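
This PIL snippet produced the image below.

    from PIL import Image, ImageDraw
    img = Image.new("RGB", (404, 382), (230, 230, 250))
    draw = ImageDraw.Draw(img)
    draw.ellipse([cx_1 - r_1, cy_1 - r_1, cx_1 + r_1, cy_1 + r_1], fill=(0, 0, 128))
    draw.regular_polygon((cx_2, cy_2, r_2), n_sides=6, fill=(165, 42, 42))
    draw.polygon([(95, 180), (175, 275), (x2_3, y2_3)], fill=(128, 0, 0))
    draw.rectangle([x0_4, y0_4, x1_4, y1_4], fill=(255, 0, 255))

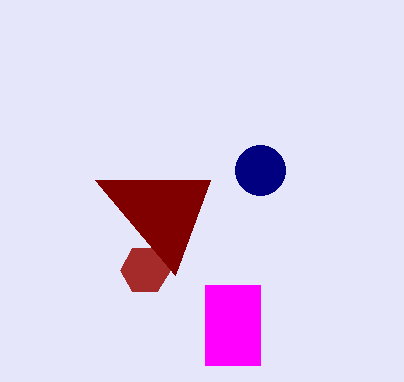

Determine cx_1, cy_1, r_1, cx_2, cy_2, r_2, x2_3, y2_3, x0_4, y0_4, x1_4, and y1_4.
cx_1 = 260
cy_1 = 170
r_1 = 25
cx_2 = 145
cy_2 = 270
r_2 = 25
x2_3 = 210
y2_3 = 180
x0_4 = 205
y0_4 = 285
x1_4 = 260
y1_4 = 365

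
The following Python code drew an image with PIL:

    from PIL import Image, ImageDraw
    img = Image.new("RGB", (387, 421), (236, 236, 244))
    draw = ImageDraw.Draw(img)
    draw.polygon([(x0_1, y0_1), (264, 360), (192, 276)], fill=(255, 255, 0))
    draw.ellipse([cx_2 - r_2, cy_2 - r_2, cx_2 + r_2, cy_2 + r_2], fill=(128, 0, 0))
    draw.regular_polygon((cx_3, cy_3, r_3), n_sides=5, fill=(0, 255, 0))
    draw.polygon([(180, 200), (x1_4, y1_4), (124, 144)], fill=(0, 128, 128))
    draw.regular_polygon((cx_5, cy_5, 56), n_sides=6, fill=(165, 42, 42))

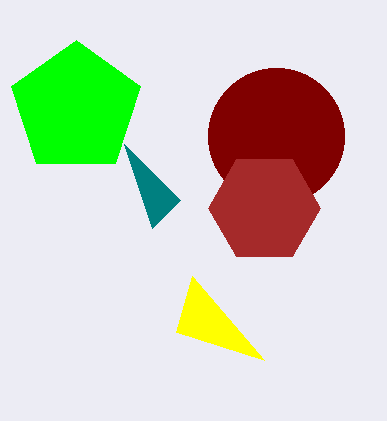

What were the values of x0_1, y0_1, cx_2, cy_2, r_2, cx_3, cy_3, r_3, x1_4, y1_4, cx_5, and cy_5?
x0_1 = 176, y0_1 = 332, cx_2 = 276, cy_2 = 136, r_2 = 68, cx_3 = 76, cy_3 = 108, r_3 = 68, x1_4 = 152, y1_4 = 228, cx_5 = 264, cy_5 = 208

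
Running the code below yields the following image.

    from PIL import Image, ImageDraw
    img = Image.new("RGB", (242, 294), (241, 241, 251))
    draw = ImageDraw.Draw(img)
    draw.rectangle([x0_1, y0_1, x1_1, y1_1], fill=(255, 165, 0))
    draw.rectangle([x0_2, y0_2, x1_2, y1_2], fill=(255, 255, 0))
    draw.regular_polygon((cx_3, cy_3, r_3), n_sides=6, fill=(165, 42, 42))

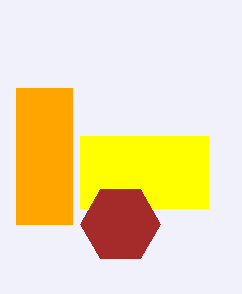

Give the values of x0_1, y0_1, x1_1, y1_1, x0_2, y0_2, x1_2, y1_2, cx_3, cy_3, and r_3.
x0_1 = 16, y0_1 = 88, x1_1 = 72, y1_1 = 224, x0_2 = 80, y0_2 = 136, x1_2 = 208, y1_2 = 208, cx_3 = 120, cy_3 = 224, r_3 = 40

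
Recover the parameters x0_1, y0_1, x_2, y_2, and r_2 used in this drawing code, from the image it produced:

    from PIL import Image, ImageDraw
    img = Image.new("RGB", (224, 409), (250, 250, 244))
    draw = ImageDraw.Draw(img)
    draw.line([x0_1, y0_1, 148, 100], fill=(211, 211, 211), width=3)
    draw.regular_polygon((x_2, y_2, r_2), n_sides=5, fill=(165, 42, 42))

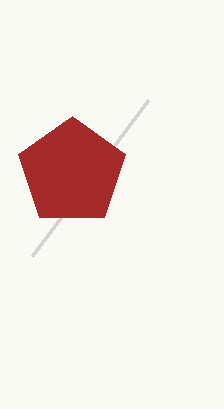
x0_1 = 32, y0_1 = 256, x_2 = 72, y_2 = 172, r_2 = 56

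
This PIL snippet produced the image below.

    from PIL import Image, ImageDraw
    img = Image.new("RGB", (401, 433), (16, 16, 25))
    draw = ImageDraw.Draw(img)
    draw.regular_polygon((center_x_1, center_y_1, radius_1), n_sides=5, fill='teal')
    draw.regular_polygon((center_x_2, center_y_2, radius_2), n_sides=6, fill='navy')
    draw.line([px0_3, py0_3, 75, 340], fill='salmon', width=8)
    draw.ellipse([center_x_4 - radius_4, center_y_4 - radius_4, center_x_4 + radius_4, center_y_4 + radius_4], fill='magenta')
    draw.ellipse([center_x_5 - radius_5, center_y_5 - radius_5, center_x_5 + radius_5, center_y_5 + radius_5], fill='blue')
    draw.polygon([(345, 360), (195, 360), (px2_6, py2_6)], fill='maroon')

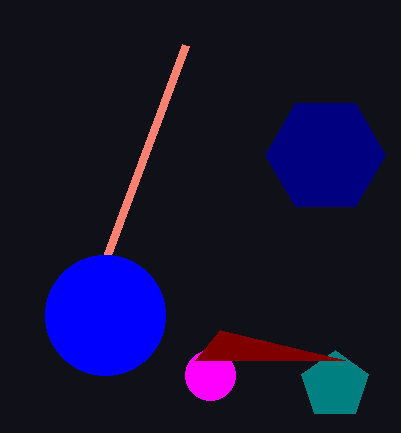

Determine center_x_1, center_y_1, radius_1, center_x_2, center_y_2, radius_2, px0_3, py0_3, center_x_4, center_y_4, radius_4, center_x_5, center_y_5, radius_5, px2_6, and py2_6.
center_x_1 = 335; center_y_1 = 385; radius_1 = 35; center_x_2 = 325; center_y_2 = 155; radius_2 = 60; px0_3 = 185; py0_3 = 45; center_x_4 = 210; center_y_4 = 375; radius_4 = 25; center_x_5 = 105; center_y_5 = 315; radius_5 = 60; px2_6 = 220; py2_6 = 330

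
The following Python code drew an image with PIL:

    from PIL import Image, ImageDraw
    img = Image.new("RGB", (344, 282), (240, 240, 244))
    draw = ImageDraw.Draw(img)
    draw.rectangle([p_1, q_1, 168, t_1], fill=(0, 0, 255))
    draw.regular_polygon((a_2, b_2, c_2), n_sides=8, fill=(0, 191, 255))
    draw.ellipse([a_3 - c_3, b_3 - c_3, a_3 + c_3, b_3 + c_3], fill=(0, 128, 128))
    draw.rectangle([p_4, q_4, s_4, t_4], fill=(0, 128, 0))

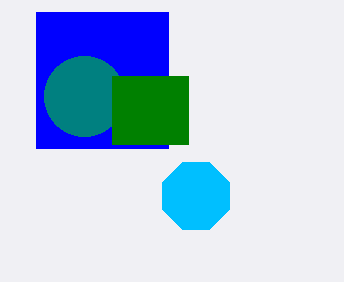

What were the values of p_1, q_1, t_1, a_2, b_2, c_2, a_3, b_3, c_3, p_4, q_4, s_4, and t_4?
p_1 = 36; q_1 = 12; t_1 = 148; a_2 = 196; b_2 = 196; c_2 = 36; a_3 = 84; b_3 = 96; c_3 = 40; p_4 = 112; q_4 = 76; s_4 = 188; t_4 = 144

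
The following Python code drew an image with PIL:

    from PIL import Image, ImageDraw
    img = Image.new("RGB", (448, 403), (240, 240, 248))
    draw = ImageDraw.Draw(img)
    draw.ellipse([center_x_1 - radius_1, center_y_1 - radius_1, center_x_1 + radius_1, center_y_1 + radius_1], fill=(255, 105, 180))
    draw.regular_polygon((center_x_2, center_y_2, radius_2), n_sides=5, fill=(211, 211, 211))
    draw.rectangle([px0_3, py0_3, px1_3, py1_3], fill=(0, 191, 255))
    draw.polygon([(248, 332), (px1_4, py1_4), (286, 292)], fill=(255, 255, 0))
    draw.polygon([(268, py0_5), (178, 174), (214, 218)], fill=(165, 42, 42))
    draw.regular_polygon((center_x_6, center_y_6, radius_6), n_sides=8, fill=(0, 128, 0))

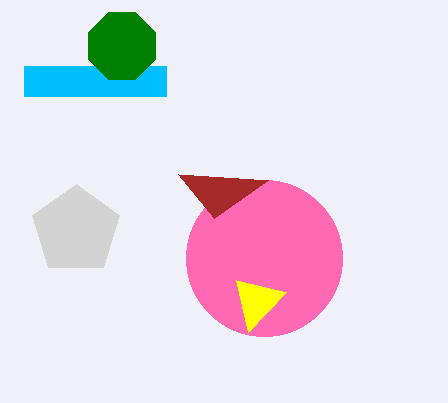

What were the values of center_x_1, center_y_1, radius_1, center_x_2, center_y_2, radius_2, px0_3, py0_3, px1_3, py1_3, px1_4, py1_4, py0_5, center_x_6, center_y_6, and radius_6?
center_x_1 = 264, center_y_1 = 258, radius_1 = 78, center_x_2 = 76, center_y_2 = 230, radius_2 = 46, px0_3 = 24, py0_3 = 66, px1_3 = 166, py1_3 = 96, px1_4 = 236, py1_4 = 280, py0_5 = 180, center_x_6 = 122, center_y_6 = 46, radius_6 = 36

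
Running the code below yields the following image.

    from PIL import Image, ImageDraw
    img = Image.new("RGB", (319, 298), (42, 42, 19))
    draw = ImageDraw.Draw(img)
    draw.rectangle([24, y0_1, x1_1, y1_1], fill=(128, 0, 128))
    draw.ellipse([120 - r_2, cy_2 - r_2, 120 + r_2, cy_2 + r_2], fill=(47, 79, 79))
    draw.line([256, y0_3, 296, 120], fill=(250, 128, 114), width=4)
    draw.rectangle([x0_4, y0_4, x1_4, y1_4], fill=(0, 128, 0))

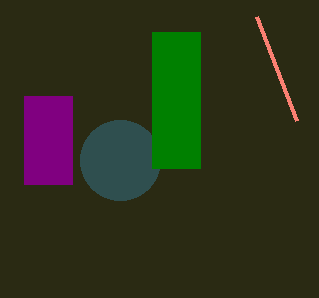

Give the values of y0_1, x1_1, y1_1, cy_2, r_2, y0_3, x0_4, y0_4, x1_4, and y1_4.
y0_1 = 96; x1_1 = 72; y1_1 = 184; cy_2 = 160; r_2 = 40; y0_3 = 16; x0_4 = 152; y0_4 = 32; x1_4 = 200; y1_4 = 168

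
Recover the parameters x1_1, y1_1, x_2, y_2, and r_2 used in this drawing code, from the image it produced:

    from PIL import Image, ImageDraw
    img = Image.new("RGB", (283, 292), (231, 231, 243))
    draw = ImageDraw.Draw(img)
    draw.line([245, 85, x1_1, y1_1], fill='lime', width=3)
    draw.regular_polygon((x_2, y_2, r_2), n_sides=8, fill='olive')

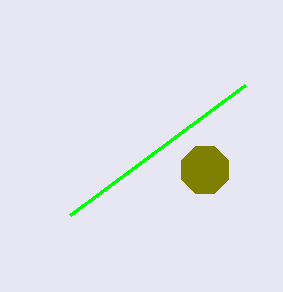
x1_1 = 70, y1_1 = 215, x_2 = 205, y_2 = 170, r_2 = 25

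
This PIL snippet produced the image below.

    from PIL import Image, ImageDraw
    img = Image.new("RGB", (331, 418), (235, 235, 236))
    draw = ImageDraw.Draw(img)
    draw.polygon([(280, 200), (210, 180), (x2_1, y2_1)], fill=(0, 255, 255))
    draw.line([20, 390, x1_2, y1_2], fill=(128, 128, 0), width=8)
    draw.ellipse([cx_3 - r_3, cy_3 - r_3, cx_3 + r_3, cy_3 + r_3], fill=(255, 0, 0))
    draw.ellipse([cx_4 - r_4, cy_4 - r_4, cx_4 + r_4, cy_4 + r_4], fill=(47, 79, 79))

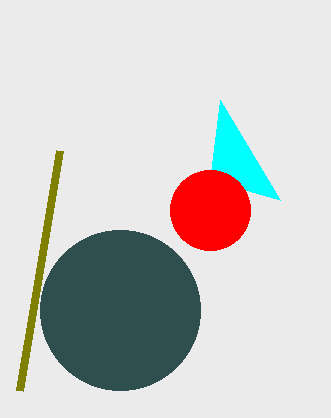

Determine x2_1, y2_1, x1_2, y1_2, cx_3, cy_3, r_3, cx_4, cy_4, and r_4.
x2_1 = 220; y2_1 = 100; x1_2 = 60; y1_2 = 150; cx_3 = 210; cy_3 = 210; r_3 = 40; cx_4 = 120; cy_4 = 310; r_4 = 80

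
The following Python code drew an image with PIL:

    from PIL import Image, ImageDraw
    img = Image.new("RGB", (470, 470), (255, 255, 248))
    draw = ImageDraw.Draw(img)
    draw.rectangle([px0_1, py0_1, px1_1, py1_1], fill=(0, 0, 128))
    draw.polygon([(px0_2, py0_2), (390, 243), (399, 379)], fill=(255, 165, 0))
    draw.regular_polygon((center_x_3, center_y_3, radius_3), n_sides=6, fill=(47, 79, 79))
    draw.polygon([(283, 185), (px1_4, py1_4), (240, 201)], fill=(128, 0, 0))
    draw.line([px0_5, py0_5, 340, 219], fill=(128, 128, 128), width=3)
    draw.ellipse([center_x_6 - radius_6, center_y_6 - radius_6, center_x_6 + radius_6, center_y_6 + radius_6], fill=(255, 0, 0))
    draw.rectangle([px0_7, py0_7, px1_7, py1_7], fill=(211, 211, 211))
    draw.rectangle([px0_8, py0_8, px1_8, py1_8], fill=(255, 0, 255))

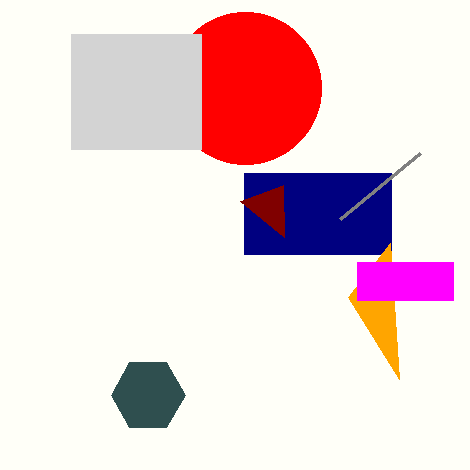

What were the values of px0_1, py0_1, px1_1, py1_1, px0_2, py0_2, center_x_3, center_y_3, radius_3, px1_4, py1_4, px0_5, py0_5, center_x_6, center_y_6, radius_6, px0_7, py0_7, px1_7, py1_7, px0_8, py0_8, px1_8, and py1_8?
px0_1 = 244; py0_1 = 173; px1_1 = 391; py1_1 = 254; px0_2 = 348; py0_2 = 297; center_x_3 = 148; center_y_3 = 395; radius_3 = 37; px1_4 = 284; py1_4 = 237; px0_5 = 420; py0_5 = 153; center_x_6 = 245; center_y_6 = 88; radius_6 = 76; px0_7 = 71; py0_7 = 34; px1_7 = 201; py1_7 = 149; px0_8 = 357; py0_8 = 262; px1_8 = 453; py1_8 = 300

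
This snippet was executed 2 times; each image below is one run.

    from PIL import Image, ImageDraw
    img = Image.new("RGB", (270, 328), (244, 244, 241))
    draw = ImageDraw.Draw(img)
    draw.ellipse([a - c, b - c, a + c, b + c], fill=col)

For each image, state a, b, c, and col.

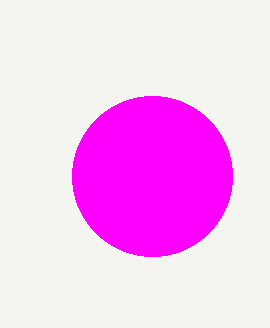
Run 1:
a = 152
b = 176
c = 80
col = 'magenta'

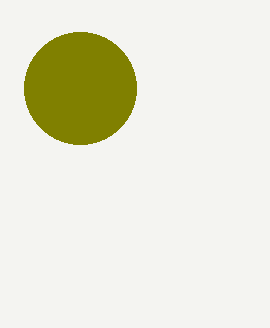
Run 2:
a = 80
b = 88
c = 56
col = 'olive'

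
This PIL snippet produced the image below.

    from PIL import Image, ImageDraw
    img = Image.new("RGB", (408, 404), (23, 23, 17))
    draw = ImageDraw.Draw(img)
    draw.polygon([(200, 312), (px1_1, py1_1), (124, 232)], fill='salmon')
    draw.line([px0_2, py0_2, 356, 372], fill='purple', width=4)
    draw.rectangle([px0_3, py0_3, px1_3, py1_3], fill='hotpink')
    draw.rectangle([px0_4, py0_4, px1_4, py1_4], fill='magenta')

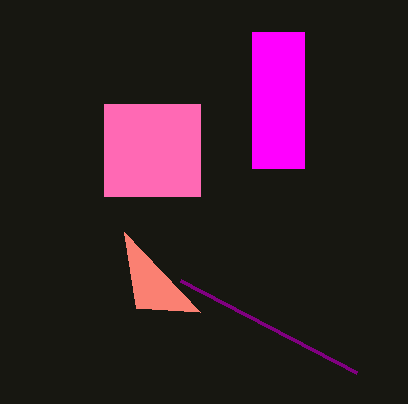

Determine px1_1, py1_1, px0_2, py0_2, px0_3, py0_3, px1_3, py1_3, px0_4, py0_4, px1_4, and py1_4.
px1_1 = 136
py1_1 = 308
px0_2 = 180
py0_2 = 280
px0_3 = 104
py0_3 = 104
px1_3 = 200
py1_3 = 196
px0_4 = 252
py0_4 = 32
px1_4 = 304
py1_4 = 168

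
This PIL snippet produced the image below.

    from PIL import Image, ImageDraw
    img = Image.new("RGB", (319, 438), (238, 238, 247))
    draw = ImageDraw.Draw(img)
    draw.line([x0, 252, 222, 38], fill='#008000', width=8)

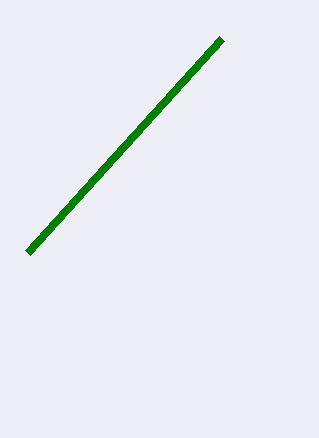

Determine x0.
x0 = 28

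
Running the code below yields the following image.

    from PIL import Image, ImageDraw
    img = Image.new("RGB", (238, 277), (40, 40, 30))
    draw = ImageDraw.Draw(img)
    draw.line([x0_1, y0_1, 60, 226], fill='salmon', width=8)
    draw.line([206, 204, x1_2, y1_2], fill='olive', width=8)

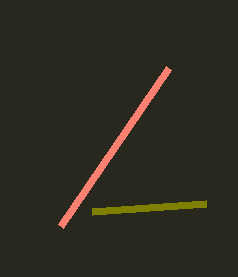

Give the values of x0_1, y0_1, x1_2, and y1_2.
x0_1 = 168
y0_1 = 68
x1_2 = 92
y1_2 = 212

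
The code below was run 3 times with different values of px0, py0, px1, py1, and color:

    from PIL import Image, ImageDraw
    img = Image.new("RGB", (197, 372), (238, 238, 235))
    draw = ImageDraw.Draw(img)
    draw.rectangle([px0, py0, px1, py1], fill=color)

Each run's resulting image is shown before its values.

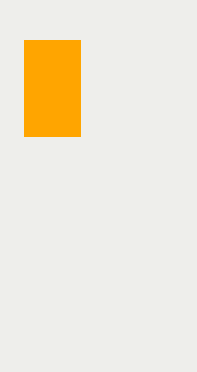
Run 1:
px0 = 24, py0 = 40, px1 = 80, py1 = 136, color = 'orange'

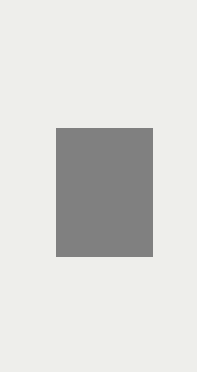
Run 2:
px0 = 56
py0 = 128
px1 = 152
py1 = 256
color = 'gray'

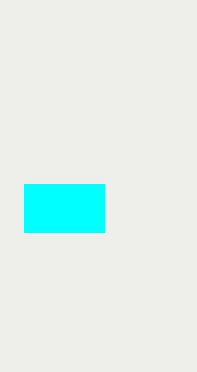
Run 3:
px0 = 24, py0 = 184, px1 = 104, py1 = 232, color = 'cyan'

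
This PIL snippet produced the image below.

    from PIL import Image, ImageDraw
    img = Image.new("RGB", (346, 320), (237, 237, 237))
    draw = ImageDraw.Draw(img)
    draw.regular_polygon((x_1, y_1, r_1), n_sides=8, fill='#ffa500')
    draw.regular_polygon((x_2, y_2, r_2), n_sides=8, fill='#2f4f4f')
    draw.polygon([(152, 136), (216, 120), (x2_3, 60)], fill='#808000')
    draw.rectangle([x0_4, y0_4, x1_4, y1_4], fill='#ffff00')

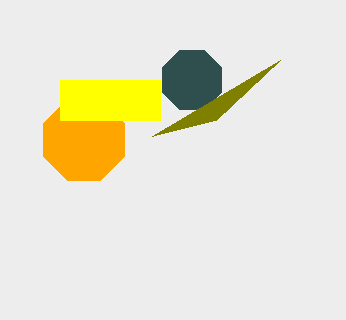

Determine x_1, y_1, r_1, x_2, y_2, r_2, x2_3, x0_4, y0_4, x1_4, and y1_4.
x_1 = 84
y_1 = 140
r_1 = 44
x_2 = 192
y_2 = 80
r_2 = 32
x2_3 = 280
x0_4 = 60
y0_4 = 80
x1_4 = 160
y1_4 = 120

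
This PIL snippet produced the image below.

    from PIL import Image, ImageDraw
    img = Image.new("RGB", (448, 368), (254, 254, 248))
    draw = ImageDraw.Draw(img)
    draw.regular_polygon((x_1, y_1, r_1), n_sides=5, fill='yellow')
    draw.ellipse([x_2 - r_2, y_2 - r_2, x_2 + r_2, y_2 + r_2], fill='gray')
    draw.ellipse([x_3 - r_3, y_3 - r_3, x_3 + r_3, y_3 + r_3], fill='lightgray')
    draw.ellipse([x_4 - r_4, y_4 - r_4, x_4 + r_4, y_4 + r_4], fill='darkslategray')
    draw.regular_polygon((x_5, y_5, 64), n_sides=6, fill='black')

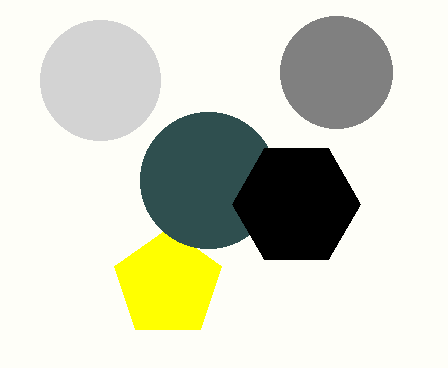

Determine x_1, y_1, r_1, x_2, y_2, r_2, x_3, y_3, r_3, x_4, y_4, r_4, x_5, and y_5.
x_1 = 168
y_1 = 284
r_1 = 56
x_2 = 336
y_2 = 72
r_2 = 56
x_3 = 100
y_3 = 80
r_3 = 60
x_4 = 208
y_4 = 180
r_4 = 68
x_5 = 296
y_5 = 204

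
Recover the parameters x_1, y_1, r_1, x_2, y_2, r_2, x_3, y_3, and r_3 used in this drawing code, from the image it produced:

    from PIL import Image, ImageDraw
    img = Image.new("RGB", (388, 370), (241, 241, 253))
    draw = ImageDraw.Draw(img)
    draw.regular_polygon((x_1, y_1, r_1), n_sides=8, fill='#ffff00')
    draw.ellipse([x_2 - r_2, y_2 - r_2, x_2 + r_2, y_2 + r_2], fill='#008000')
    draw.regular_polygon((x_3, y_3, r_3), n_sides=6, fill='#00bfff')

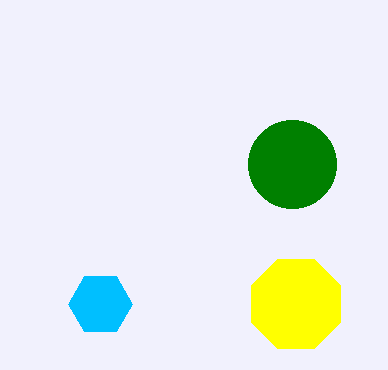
x_1 = 296, y_1 = 304, r_1 = 48, x_2 = 292, y_2 = 164, r_2 = 44, x_3 = 100, y_3 = 304, r_3 = 32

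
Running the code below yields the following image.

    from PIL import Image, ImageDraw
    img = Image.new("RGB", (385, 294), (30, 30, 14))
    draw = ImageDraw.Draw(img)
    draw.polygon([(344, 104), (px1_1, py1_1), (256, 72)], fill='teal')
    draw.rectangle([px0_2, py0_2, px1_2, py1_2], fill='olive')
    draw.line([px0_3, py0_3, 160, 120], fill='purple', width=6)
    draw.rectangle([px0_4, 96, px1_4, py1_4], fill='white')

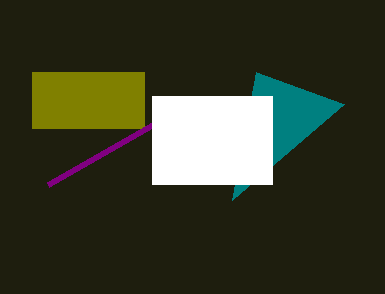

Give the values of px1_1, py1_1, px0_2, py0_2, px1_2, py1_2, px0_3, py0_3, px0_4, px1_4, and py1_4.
px1_1 = 232, py1_1 = 200, px0_2 = 32, py0_2 = 72, px1_2 = 144, py1_2 = 128, px0_3 = 48, py0_3 = 184, px0_4 = 152, px1_4 = 272, py1_4 = 184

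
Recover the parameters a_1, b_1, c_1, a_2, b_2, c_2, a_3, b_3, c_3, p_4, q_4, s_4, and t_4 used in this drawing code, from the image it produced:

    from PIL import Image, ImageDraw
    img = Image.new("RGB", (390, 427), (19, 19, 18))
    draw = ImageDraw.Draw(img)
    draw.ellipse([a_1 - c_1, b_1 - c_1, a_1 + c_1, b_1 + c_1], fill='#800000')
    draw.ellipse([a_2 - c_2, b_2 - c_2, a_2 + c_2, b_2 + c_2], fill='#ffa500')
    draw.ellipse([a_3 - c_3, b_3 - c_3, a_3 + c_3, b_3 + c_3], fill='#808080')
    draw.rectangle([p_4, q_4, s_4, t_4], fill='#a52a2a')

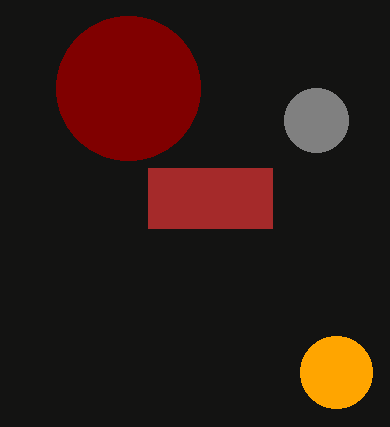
a_1 = 128, b_1 = 88, c_1 = 72, a_2 = 336, b_2 = 372, c_2 = 36, a_3 = 316, b_3 = 120, c_3 = 32, p_4 = 148, q_4 = 168, s_4 = 272, t_4 = 228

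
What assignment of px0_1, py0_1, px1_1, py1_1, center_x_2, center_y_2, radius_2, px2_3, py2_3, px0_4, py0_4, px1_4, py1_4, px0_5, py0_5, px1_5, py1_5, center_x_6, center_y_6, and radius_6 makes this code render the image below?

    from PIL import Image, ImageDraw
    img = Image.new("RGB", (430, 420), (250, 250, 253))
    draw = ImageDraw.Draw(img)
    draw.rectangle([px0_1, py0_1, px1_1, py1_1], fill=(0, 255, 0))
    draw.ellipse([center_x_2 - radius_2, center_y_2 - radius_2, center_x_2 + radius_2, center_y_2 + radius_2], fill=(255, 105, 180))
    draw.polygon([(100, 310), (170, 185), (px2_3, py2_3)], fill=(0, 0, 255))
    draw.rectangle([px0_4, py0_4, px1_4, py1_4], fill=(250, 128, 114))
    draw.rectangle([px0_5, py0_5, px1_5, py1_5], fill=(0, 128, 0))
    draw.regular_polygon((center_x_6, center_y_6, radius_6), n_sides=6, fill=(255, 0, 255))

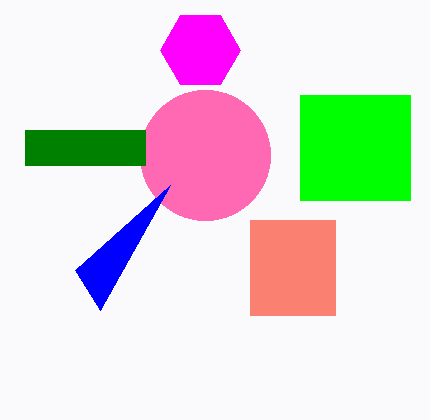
px0_1 = 300
py0_1 = 95
px1_1 = 410
py1_1 = 200
center_x_2 = 205
center_y_2 = 155
radius_2 = 65
px2_3 = 75
py2_3 = 270
px0_4 = 250
py0_4 = 220
px1_4 = 335
py1_4 = 315
px0_5 = 25
py0_5 = 130
px1_5 = 145
py1_5 = 165
center_x_6 = 200
center_y_6 = 50
radius_6 = 40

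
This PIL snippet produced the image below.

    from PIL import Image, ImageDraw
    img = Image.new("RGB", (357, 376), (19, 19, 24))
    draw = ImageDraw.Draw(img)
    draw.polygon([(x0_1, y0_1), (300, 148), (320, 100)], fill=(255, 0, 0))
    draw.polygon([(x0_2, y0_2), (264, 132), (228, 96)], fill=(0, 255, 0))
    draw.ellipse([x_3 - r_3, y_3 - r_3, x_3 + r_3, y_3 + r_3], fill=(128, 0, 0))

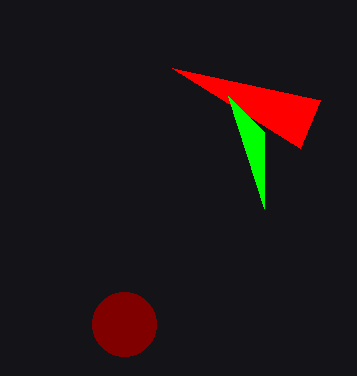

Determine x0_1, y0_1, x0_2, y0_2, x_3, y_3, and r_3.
x0_1 = 172; y0_1 = 68; x0_2 = 264; y0_2 = 208; x_3 = 124; y_3 = 324; r_3 = 32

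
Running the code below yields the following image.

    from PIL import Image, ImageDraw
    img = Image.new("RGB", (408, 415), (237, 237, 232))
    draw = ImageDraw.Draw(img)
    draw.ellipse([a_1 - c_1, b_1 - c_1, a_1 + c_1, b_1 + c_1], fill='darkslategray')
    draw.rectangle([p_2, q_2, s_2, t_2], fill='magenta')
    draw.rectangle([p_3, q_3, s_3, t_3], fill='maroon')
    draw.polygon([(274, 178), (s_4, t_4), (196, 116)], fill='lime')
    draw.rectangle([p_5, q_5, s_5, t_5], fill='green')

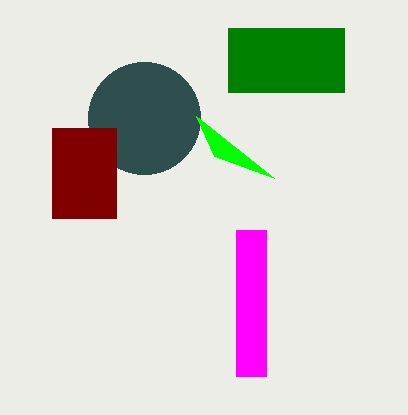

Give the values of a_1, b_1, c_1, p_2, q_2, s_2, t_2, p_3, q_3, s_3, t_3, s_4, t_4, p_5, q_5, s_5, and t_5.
a_1 = 144
b_1 = 118
c_1 = 56
p_2 = 236
q_2 = 230
s_2 = 266
t_2 = 376
p_3 = 52
q_3 = 128
s_3 = 116
t_3 = 218
s_4 = 214
t_4 = 156
p_5 = 228
q_5 = 28
s_5 = 344
t_5 = 92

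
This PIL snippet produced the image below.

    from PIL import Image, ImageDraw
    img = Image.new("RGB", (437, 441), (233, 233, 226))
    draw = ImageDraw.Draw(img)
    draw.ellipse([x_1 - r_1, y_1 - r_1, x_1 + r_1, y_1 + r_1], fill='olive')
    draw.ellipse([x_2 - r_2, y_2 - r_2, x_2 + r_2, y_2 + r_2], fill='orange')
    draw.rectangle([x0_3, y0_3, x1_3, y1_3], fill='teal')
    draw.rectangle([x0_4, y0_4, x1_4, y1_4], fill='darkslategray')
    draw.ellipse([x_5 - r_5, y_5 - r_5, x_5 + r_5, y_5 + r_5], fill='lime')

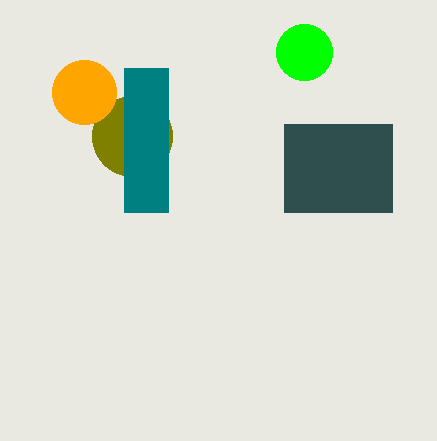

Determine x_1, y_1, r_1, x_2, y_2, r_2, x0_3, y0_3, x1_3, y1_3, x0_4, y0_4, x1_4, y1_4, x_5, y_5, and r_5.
x_1 = 132, y_1 = 136, r_1 = 40, x_2 = 84, y_2 = 92, r_2 = 32, x0_3 = 124, y0_3 = 68, x1_3 = 168, y1_3 = 212, x0_4 = 284, y0_4 = 124, x1_4 = 392, y1_4 = 212, x_5 = 304, y_5 = 52, r_5 = 28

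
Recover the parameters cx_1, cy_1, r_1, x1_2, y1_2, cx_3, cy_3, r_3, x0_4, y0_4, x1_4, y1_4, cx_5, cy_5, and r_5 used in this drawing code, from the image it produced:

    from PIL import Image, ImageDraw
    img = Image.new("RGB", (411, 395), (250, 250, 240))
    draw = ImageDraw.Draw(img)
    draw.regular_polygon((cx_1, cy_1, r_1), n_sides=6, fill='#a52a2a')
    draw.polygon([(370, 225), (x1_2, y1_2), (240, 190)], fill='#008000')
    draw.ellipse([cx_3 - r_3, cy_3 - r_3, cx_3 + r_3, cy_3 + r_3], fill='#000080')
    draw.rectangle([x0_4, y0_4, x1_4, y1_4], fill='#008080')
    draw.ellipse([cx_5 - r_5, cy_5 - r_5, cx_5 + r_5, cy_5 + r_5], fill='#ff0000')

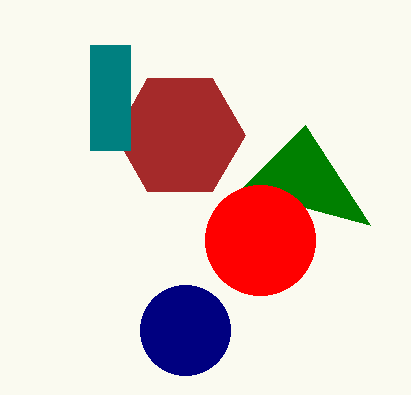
cx_1 = 180
cy_1 = 135
r_1 = 65
x1_2 = 305
y1_2 = 125
cx_3 = 185
cy_3 = 330
r_3 = 45
x0_4 = 90
y0_4 = 45
x1_4 = 130
y1_4 = 150
cx_5 = 260
cy_5 = 240
r_5 = 55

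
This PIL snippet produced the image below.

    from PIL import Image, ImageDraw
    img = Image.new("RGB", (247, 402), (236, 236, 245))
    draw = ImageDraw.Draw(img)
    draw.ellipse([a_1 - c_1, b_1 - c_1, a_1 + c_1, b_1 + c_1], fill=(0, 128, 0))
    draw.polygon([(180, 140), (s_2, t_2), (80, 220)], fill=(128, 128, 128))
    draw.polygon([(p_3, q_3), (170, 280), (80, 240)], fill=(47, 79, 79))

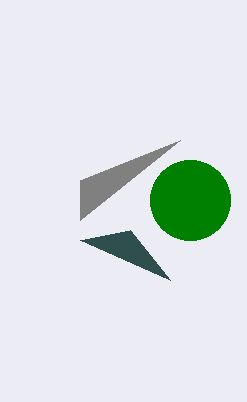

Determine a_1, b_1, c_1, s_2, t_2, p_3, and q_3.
a_1 = 190
b_1 = 200
c_1 = 40
s_2 = 80
t_2 = 180
p_3 = 130
q_3 = 230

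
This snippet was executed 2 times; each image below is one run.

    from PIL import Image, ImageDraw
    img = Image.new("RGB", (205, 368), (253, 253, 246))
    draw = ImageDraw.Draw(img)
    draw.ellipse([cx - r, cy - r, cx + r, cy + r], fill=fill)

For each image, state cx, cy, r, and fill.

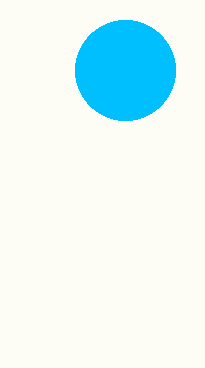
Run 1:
cx = 125, cy = 70, r = 50, fill = 'deepskyblue'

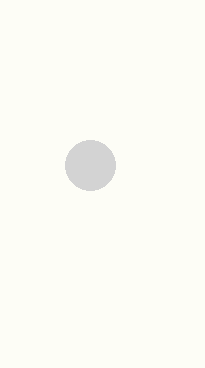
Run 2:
cx = 90, cy = 165, r = 25, fill = 'lightgray'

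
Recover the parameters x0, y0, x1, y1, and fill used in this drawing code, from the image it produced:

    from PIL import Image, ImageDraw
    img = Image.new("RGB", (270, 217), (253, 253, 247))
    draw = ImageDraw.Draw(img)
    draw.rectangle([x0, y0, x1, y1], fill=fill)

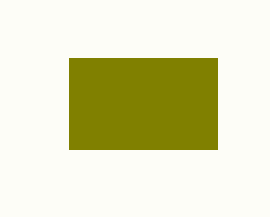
x0 = 69, y0 = 58, x1 = 217, y1 = 149, fill = 'olive'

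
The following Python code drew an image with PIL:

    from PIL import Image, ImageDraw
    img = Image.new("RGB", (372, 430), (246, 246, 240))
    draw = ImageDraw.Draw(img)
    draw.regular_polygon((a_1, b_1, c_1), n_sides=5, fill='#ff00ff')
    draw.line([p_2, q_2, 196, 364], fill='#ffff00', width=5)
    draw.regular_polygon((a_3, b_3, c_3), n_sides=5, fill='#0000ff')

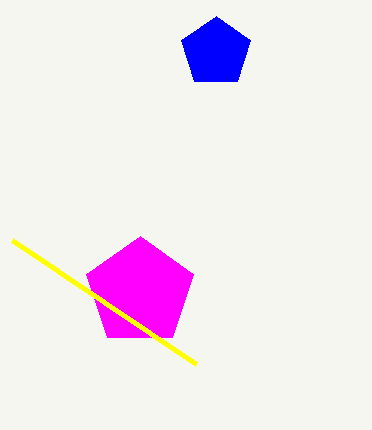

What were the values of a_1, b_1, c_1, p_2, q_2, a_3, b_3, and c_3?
a_1 = 140
b_1 = 292
c_1 = 56
p_2 = 12
q_2 = 240
a_3 = 216
b_3 = 52
c_3 = 36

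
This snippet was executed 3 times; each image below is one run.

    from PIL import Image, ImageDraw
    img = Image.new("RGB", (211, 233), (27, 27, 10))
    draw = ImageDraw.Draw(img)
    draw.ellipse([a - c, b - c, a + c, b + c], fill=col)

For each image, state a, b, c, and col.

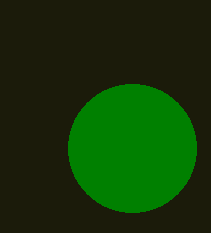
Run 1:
a = 132, b = 148, c = 64, col = 'green'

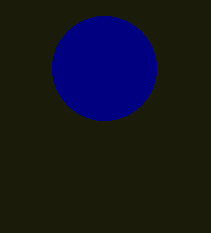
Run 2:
a = 104
b = 68
c = 52
col = 'navy'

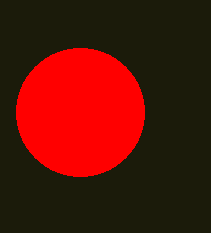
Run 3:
a = 80, b = 112, c = 64, col = 'red'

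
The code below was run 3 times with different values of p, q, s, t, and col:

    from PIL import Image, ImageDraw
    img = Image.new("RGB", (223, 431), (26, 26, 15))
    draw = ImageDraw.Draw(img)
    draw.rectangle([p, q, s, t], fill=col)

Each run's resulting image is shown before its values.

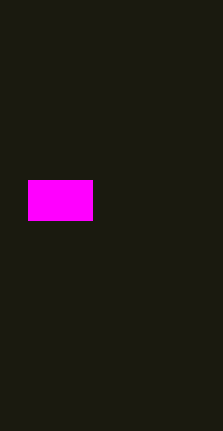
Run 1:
p = 28
q = 180
s = 92
t = 220
col = 'magenta'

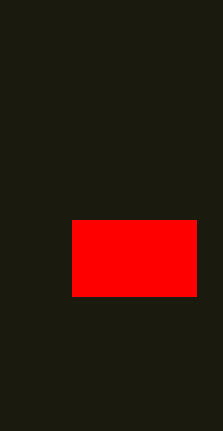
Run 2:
p = 72; q = 220; s = 196; t = 296; col = 'red'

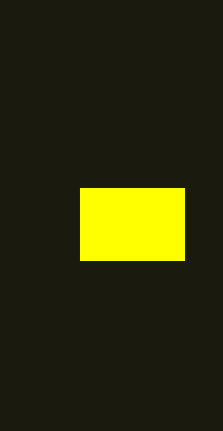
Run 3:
p = 80, q = 188, s = 184, t = 260, col = 'yellow'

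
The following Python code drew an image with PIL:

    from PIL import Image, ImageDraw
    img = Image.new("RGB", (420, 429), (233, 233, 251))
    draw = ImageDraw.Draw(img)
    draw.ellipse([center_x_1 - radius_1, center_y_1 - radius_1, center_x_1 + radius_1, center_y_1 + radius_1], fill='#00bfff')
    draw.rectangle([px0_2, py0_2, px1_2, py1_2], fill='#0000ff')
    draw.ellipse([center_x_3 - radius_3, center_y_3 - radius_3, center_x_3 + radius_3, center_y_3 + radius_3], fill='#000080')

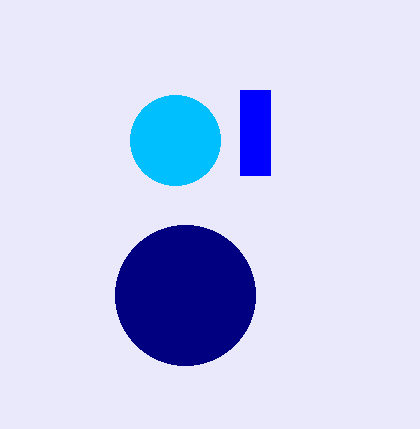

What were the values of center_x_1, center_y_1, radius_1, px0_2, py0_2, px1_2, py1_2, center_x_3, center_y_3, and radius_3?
center_x_1 = 175, center_y_1 = 140, radius_1 = 45, px0_2 = 240, py0_2 = 90, px1_2 = 270, py1_2 = 175, center_x_3 = 185, center_y_3 = 295, radius_3 = 70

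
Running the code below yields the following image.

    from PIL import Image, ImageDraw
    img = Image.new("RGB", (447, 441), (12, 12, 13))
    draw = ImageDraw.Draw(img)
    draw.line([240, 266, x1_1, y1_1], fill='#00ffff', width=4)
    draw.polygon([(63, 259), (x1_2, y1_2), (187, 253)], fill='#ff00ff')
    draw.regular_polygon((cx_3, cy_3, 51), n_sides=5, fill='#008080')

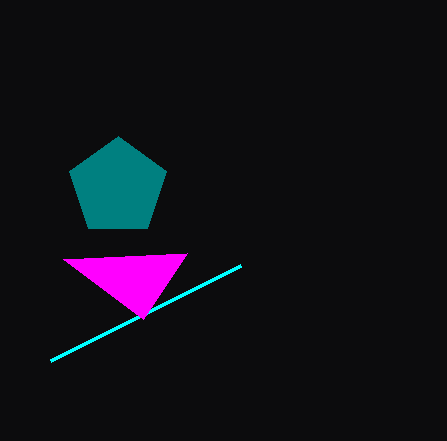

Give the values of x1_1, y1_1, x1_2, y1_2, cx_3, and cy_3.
x1_1 = 50, y1_1 = 361, x1_2 = 143, y1_2 = 319, cx_3 = 118, cy_3 = 187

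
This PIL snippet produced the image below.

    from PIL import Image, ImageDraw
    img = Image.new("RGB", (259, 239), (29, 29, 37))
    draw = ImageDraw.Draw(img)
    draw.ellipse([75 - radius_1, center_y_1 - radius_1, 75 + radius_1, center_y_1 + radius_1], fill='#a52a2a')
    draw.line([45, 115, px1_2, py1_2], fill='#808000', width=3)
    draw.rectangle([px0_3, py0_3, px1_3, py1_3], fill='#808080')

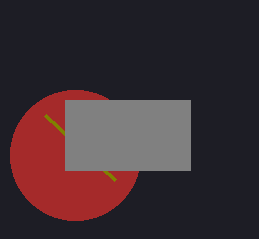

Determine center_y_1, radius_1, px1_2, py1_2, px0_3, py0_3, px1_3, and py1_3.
center_y_1 = 155; radius_1 = 65; px1_2 = 115; py1_2 = 180; px0_3 = 65; py0_3 = 100; px1_3 = 190; py1_3 = 170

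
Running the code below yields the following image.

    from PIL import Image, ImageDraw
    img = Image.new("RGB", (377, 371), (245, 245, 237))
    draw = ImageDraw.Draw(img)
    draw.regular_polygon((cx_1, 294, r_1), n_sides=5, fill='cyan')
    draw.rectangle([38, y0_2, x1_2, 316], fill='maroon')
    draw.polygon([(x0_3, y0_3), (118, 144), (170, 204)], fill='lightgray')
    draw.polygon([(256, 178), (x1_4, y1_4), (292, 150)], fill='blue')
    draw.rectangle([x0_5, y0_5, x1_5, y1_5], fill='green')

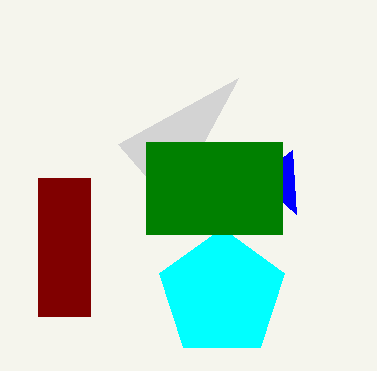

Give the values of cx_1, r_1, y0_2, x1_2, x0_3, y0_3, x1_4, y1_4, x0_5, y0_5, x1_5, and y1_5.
cx_1 = 222, r_1 = 66, y0_2 = 178, x1_2 = 90, x0_3 = 238, y0_3 = 78, x1_4 = 296, y1_4 = 214, x0_5 = 146, y0_5 = 142, x1_5 = 282, y1_5 = 234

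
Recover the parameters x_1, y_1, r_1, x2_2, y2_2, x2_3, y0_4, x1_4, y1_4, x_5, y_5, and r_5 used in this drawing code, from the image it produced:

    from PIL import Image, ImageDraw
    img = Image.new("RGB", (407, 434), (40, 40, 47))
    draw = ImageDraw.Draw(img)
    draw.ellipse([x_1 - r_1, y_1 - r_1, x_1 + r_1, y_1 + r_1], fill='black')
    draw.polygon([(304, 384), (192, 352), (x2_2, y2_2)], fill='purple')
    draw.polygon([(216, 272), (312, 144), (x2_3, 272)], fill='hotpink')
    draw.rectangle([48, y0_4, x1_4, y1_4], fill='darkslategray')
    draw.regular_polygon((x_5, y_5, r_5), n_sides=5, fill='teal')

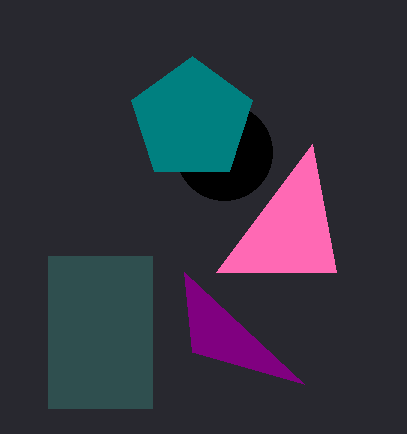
x_1 = 224; y_1 = 152; r_1 = 48; x2_2 = 184; y2_2 = 272; x2_3 = 336; y0_4 = 256; x1_4 = 152; y1_4 = 408; x_5 = 192; y_5 = 120; r_5 = 64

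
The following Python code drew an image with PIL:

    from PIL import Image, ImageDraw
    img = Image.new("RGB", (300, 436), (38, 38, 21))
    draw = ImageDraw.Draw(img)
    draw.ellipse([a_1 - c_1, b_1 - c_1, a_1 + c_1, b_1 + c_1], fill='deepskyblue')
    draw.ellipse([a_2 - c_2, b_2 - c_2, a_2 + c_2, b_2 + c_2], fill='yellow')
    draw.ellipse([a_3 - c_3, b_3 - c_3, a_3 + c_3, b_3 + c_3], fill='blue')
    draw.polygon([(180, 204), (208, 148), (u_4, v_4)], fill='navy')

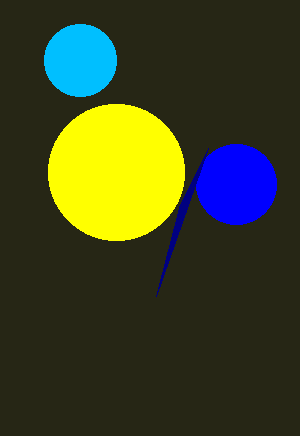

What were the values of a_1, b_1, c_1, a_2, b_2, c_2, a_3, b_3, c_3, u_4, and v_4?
a_1 = 80
b_1 = 60
c_1 = 36
a_2 = 116
b_2 = 172
c_2 = 68
a_3 = 236
b_3 = 184
c_3 = 40
u_4 = 156
v_4 = 296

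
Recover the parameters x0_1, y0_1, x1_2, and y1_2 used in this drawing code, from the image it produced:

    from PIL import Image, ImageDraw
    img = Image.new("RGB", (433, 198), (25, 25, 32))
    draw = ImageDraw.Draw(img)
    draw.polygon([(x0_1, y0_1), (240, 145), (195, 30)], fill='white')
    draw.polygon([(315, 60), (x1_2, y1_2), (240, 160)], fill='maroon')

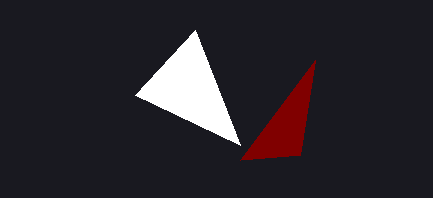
x0_1 = 135
y0_1 = 95
x1_2 = 300
y1_2 = 155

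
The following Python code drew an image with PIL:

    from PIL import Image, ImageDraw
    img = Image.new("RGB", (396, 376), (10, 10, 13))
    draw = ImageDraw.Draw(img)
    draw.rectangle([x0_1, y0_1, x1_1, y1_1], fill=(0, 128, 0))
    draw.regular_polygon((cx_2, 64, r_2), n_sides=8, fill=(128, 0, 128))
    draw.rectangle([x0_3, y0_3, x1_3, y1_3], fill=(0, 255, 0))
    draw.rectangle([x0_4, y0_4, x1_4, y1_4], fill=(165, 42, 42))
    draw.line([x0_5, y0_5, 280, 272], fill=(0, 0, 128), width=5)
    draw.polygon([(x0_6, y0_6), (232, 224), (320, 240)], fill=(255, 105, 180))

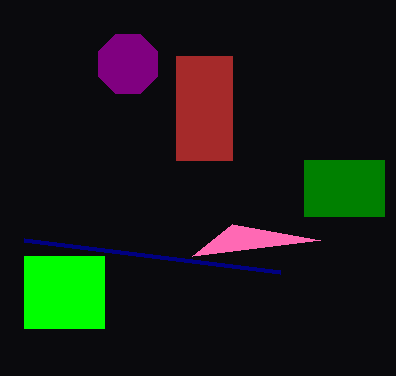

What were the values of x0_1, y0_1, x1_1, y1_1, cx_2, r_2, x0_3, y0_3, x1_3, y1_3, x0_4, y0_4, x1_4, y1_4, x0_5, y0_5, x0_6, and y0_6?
x0_1 = 304, y0_1 = 160, x1_1 = 384, y1_1 = 216, cx_2 = 128, r_2 = 32, x0_3 = 24, y0_3 = 256, x1_3 = 104, y1_3 = 328, x0_4 = 176, y0_4 = 56, x1_4 = 232, y1_4 = 160, x0_5 = 24, y0_5 = 240, x0_6 = 192, y0_6 = 256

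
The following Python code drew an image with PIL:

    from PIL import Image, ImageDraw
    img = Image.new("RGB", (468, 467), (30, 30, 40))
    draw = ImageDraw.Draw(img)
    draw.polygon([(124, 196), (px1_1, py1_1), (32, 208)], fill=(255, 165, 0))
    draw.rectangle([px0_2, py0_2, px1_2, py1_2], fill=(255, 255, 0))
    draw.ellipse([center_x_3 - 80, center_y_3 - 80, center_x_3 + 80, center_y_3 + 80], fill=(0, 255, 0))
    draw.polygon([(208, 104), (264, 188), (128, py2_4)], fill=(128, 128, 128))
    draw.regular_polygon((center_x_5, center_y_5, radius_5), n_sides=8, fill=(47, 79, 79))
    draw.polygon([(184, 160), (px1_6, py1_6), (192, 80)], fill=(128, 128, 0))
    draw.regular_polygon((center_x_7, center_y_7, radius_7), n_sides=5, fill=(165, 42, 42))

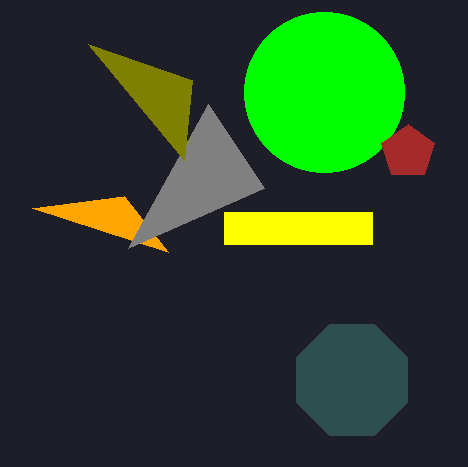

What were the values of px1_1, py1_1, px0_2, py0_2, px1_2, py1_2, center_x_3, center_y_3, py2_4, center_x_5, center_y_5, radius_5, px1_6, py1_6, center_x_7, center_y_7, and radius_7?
px1_1 = 168, py1_1 = 252, px0_2 = 224, py0_2 = 212, px1_2 = 372, py1_2 = 244, center_x_3 = 324, center_y_3 = 92, py2_4 = 248, center_x_5 = 352, center_y_5 = 380, radius_5 = 60, px1_6 = 88, py1_6 = 44, center_x_7 = 408, center_y_7 = 152, radius_7 = 28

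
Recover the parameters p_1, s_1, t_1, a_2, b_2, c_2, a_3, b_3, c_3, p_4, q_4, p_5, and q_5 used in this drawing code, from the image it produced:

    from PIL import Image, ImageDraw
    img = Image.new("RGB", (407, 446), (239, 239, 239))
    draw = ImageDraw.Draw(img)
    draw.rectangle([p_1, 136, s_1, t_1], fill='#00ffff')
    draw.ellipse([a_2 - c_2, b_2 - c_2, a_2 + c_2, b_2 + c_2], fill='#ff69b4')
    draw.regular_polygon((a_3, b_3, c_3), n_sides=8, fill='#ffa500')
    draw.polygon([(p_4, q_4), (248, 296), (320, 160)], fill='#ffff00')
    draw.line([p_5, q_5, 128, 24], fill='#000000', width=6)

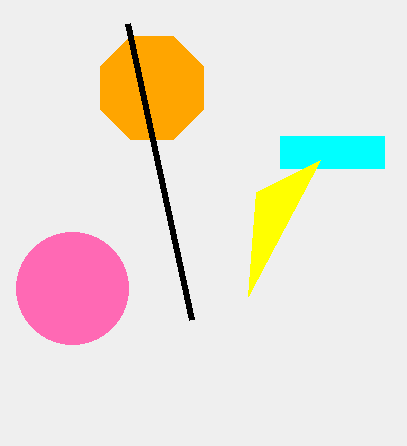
p_1 = 280, s_1 = 384, t_1 = 168, a_2 = 72, b_2 = 288, c_2 = 56, a_3 = 152, b_3 = 88, c_3 = 56, p_4 = 256, q_4 = 192, p_5 = 192, q_5 = 320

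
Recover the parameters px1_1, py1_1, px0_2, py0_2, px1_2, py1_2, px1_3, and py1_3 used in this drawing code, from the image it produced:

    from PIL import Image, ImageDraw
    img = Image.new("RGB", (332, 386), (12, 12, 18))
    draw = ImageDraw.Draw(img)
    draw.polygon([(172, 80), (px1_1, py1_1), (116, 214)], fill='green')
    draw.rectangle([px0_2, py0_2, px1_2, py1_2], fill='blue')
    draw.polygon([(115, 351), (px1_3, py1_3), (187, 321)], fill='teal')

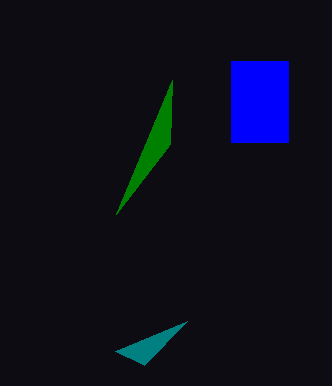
px1_1 = 170, py1_1 = 144, px0_2 = 231, py0_2 = 61, px1_2 = 288, py1_2 = 142, px1_3 = 144, py1_3 = 365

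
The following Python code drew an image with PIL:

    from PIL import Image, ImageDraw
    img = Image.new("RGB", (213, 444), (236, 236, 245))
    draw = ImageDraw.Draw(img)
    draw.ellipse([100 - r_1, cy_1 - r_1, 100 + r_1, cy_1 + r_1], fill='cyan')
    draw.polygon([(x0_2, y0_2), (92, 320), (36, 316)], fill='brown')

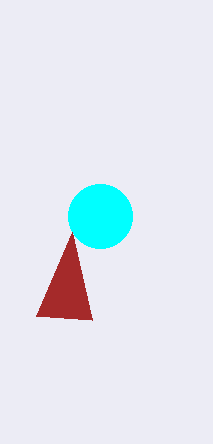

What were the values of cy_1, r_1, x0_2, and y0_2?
cy_1 = 216, r_1 = 32, x0_2 = 72, y0_2 = 232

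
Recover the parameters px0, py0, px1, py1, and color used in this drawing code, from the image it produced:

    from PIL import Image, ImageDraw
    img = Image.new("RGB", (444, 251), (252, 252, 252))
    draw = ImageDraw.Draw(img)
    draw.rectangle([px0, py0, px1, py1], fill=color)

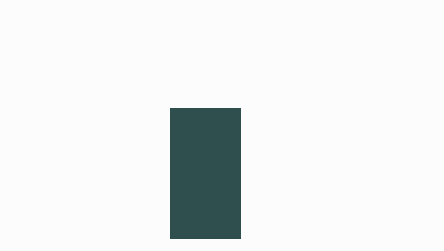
px0 = 170; py0 = 108; px1 = 240; py1 = 238; color = 'darkslategray'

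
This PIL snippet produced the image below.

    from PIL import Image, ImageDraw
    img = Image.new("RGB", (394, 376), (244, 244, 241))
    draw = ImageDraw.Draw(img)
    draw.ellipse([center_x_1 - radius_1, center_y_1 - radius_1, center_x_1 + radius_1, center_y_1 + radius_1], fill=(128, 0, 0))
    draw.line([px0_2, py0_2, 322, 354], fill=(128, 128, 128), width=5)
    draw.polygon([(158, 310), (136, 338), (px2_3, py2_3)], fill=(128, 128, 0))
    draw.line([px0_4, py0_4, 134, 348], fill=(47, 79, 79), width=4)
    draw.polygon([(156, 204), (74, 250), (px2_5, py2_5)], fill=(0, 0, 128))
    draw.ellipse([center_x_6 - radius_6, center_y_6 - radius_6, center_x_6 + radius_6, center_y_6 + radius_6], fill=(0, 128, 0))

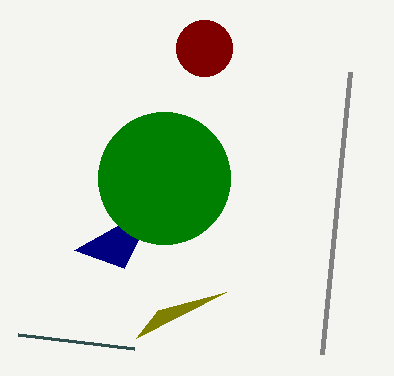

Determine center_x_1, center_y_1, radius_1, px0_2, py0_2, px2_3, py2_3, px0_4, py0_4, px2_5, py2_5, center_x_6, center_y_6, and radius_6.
center_x_1 = 204; center_y_1 = 48; radius_1 = 28; px0_2 = 350; py0_2 = 72; px2_3 = 226; py2_3 = 292; px0_4 = 18; py0_4 = 334; px2_5 = 124; py2_5 = 268; center_x_6 = 164; center_y_6 = 178; radius_6 = 66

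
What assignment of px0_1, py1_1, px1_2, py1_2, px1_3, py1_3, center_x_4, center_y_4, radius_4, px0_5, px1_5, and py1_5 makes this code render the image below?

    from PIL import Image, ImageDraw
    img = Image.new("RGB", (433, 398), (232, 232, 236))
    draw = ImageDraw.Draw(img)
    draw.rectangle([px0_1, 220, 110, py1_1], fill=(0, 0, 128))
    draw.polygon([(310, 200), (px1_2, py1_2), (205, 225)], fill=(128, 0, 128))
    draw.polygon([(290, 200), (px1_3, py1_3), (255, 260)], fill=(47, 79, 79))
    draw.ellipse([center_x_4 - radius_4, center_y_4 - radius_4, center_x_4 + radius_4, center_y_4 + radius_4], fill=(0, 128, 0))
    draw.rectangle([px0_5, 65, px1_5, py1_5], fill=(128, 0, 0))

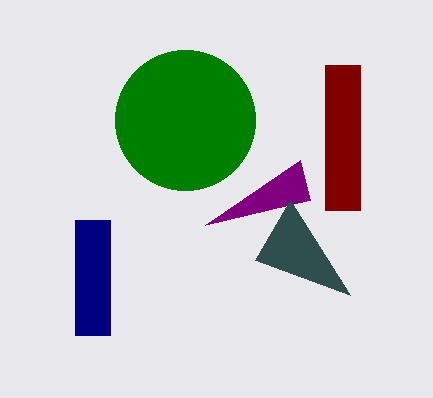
px0_1 = 75; py1_1 = 335; px1_2 = 300; py1_2 = 160; px1_3 = 350; py1_3 = 295; center_x_4 = 185; center_y_4 = 120; radius_4 = 70; px0_5 = 325; px1_5 = 360; py1_5 = 210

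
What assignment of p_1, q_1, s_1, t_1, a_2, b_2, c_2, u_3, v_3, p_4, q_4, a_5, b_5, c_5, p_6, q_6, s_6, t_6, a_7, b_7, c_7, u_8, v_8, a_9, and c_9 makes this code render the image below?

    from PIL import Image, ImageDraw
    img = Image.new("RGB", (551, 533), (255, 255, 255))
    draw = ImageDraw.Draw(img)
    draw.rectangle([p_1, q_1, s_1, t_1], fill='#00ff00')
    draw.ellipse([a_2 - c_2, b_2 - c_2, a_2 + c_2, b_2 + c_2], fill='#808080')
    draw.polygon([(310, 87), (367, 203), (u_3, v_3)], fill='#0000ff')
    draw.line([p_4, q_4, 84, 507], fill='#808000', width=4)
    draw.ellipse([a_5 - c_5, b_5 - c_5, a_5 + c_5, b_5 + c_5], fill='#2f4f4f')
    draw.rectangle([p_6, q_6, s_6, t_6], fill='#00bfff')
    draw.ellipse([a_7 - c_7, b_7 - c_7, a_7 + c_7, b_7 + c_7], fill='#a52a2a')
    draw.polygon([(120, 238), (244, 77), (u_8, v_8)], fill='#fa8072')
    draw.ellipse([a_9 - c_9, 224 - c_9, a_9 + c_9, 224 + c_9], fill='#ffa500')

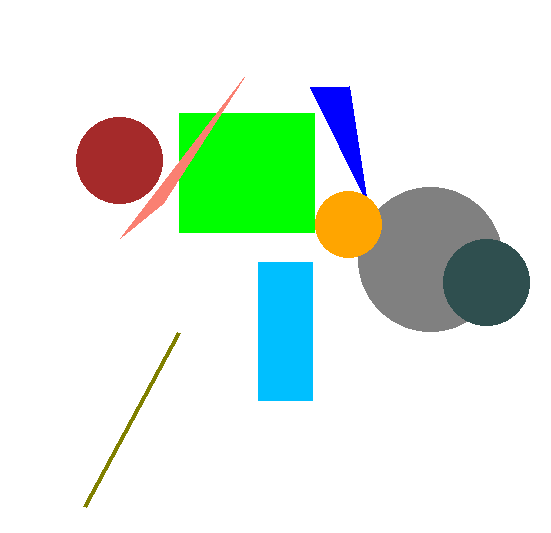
p_1 = 179, q_1 = 113, s_1 = 314, t_1 = 232, a_2 = 430, b_2 = 259, c_2 = 72, u_3 = 349, v_3 = 86, p_4 = 178, q_4 = 333, a_5 = 486, b_5 = 282, c_5 = 43, p_6 = 258, q_6 = 262, s_6 = 312, t_6 = 400, a_7 = 119, b_7 = 160, c_7 = 43, u_8 = 163, v_8 = 203, a_9 = 348, c_9 = 33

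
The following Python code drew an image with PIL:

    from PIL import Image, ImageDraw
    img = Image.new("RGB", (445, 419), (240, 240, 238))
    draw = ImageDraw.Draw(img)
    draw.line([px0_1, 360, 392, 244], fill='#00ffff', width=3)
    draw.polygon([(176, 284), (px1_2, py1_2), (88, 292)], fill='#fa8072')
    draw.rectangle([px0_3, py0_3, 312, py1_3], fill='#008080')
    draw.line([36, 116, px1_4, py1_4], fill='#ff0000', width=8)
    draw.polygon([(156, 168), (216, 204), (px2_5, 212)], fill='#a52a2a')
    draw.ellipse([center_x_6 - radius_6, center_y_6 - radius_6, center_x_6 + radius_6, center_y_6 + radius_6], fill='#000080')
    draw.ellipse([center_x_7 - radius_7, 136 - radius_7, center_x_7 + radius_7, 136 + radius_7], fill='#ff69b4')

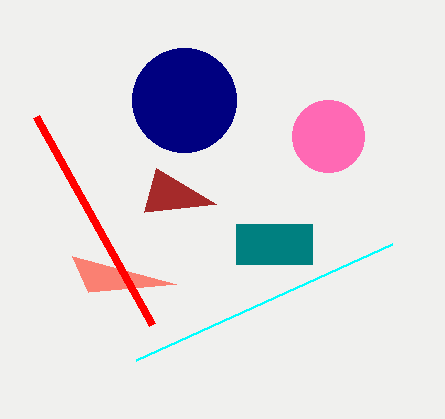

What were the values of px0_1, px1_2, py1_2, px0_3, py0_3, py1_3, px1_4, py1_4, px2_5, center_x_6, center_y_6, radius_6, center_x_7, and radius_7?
px0_1 = 136
px1_2 = 72
py1_2 = 256
px0_3 = 236
py0_3 = 224
py1_3 = 264
px1_4 = 152
py1_4 = 324
px2_5 = 144
center_x_6 = 184
center_y_6 = 100
radius_6 = 52
center_x_7 = 328
radius_7 = 36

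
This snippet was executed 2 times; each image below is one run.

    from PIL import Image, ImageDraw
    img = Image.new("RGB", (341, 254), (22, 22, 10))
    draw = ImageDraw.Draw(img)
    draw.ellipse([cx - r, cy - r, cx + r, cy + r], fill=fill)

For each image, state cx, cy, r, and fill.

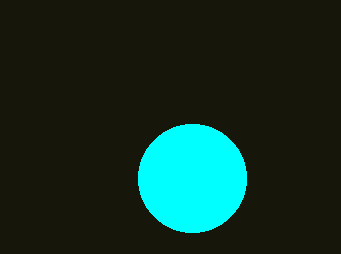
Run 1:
cx = 192; cy = 178; r = 54; fill = 'cyan'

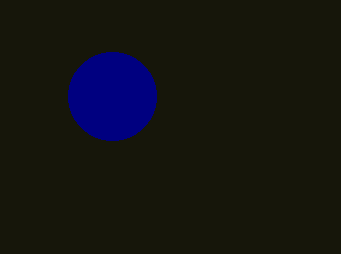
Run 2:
cx = 112, cy = 96, r = 44, fill = 'navy'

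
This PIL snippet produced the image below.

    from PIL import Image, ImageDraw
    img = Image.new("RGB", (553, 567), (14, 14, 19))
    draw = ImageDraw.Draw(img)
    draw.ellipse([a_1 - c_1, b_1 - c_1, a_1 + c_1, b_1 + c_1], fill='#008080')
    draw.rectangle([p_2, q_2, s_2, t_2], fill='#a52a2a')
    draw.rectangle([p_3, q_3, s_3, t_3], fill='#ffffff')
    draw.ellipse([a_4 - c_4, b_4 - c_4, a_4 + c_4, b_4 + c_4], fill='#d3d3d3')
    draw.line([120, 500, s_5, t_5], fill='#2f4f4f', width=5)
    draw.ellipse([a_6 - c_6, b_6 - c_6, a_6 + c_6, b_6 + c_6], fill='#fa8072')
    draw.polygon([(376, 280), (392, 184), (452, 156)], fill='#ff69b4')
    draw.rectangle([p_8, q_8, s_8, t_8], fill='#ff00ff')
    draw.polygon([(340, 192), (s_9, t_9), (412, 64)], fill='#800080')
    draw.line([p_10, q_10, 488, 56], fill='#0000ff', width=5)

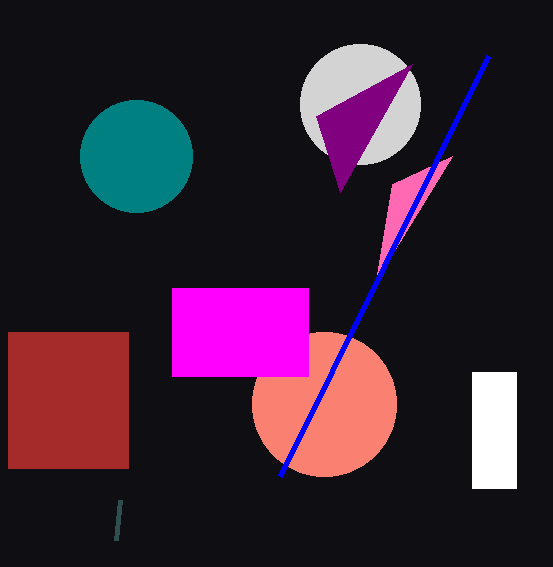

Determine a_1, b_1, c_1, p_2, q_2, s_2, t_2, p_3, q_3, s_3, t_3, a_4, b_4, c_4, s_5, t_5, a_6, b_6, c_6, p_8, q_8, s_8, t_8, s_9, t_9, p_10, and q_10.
a_1 = 136; b_1 = 156; c_1 = 56; p_2 = 8; q_2 = 332; s_2 = 128; t_2 = 468; p_3 = 472; q_3 = 372; s_3 = 516; t_3 = 488; a_4 = 360; b_4 = 104; c_4 = 60; s_5 = 116; t_5 = 540; a_6 = 324; b_6 = 404; c_6 = 72; p_8 = 172; q_8 = 288; s_8 = 308; t_8 = 376; s_9 = 316; t_9 = 116; p_10 = 280; q_10 = 476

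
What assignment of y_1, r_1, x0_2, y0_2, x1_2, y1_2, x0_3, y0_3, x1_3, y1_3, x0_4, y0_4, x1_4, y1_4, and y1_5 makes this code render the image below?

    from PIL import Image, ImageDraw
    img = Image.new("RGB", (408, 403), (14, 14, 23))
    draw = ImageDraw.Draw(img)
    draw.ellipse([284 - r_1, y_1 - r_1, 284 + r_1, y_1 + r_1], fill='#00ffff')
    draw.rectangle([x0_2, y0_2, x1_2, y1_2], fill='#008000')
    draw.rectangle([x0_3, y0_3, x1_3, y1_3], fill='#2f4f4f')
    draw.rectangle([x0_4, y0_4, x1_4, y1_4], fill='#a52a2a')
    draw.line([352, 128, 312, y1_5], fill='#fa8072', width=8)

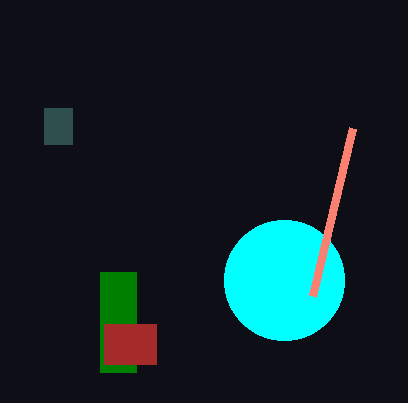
y_1 = 280; r_1 = 60; x0_2 = 100; y0_2 = 272; x1_2 = 136; y1_2 = 372; x0_3 = 44; y0_3 = 108; x1_3 = 72; y1_3 = 144; x0_4 = 104; y0_4 = 324; x1_4 = 156; y1_4 = 364; y1_5 = 296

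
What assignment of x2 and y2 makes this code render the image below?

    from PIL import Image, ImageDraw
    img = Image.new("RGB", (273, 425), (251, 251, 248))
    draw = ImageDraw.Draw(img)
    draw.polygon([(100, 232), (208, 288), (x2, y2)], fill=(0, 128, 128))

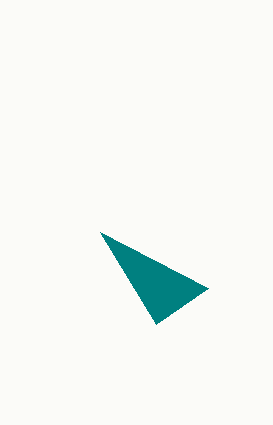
x2 = 156; y2 = 324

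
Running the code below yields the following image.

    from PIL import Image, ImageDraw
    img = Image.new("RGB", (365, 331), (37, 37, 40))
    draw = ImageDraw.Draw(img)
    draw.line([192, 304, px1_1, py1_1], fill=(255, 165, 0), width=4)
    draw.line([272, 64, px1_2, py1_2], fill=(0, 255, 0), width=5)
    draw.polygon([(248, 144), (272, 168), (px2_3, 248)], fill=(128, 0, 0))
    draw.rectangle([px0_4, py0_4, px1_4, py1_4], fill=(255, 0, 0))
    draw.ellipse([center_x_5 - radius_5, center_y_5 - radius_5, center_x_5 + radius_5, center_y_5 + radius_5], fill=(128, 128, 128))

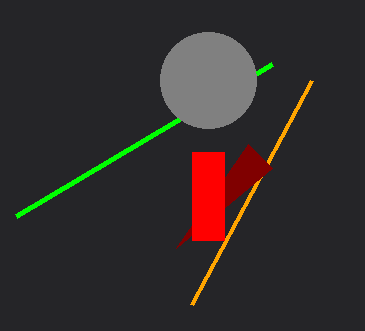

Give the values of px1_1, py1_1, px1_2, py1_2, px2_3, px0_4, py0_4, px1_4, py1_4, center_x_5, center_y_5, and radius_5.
px1_1 = 312; py1_1 = 80; px1_2 = 16; py1_2 = 216; px2_3 = 176; px0_4 = 192; py0_4 = 152; px1_4 = 224; py1_4 = 240; center_x_5 = 208; center_y_5 = 80; radius_5 = 48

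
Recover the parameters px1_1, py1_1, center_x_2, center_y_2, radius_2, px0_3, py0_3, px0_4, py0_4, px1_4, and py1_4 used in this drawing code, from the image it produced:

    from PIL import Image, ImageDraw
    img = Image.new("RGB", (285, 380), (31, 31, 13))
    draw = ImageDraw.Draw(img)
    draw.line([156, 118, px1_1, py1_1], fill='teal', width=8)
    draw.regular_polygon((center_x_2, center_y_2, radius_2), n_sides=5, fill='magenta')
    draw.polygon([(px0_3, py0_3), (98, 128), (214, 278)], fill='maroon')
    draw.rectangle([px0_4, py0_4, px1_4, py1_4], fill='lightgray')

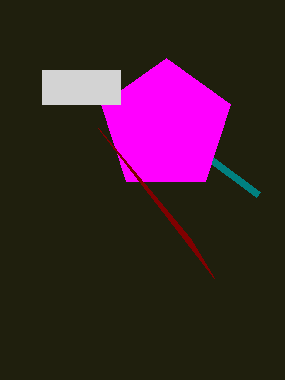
px1_1 = 258
py1_1 = 194
center_x_2 = 166
center_y_2 = 126
radius_2 = 68
px0_3 = 190
py0_3 = 238
px0_4 = 42
py0_4 = 70
px1_4 = 120
py1_4 = 104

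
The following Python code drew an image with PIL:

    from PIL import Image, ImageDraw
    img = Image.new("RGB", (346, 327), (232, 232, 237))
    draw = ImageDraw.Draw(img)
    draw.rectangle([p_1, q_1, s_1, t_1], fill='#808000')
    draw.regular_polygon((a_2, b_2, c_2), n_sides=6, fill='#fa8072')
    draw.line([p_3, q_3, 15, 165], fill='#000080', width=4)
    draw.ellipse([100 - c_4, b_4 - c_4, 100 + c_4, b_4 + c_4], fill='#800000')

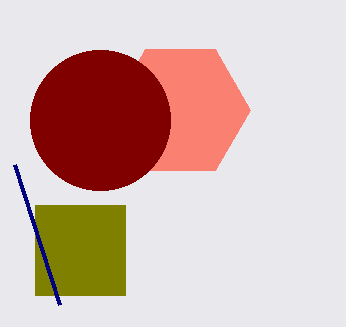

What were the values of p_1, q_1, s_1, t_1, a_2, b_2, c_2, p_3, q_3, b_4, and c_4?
p_1 = 35
q_1 = 205
s_1 = 125
t_1 = 295
a_2 = 180
b_2 = 110
c_2 = 70
p_3 = 60
q_3 = 305
b_4 = 120
c_4 = 70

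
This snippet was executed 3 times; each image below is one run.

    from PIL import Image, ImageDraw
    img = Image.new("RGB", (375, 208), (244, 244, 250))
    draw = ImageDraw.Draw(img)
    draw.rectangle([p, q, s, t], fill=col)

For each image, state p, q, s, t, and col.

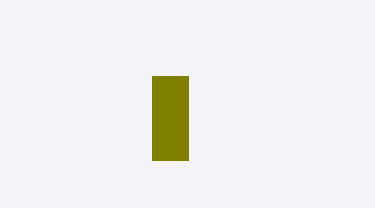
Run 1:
p = 152
q = 76
s = 188
t = 160
col = 'olive'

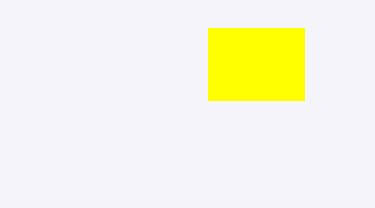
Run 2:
p = 208, q = 28, s = 304, t = 100, col = 'yellow'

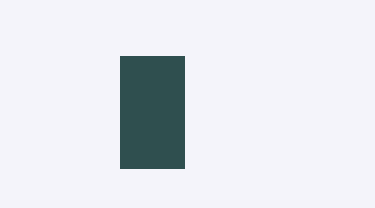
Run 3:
p = 120, q = 56, s = 184, t = 168, col = 'darkslategray'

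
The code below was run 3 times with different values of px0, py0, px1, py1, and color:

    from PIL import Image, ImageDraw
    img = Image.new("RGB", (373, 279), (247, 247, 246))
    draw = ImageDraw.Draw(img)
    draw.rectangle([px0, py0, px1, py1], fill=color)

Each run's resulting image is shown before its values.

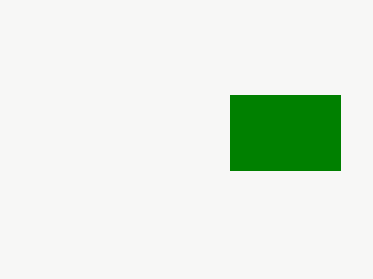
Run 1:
px0 = 230; py0 = 95; px1 = 340; py1 = 170; color = 'green'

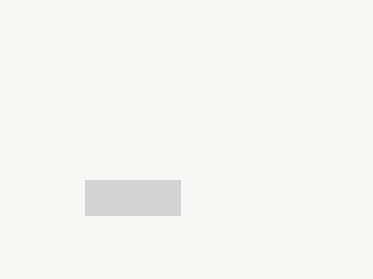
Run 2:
px0 = 85
py0 = 180
px1 = 180
py1 = 215
color = 'lightgray'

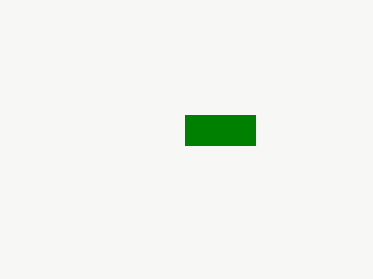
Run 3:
px0 = 185
py0 = 115
px1 = 255
py1 = 145
color = 'green'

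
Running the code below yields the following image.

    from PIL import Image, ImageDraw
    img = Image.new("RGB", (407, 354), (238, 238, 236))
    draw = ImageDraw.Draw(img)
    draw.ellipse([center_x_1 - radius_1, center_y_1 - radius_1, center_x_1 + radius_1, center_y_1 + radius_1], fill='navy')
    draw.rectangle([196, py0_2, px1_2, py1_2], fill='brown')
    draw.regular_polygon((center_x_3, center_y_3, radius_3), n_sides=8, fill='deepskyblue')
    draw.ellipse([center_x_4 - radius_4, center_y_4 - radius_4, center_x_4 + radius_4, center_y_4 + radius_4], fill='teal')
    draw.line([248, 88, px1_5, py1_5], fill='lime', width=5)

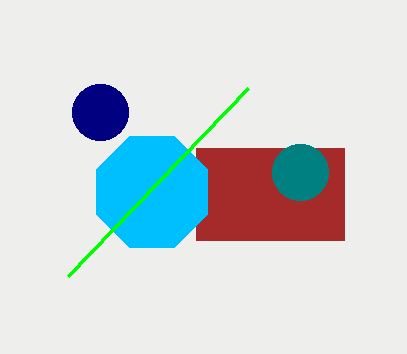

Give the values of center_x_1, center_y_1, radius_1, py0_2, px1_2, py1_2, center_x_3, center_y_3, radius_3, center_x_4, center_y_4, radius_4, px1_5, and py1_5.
center_x_1 = 100, center_y_1 = 112, radius_1 = 28, py0_2 = 148, px1_2 = 344, py1_2 = 240, center_x_3 = 152, center_y_3 = 192, radius_3 = 60, center_x_4 = 300, center_y_4 = 172, radius_4 = 28, px1_5 = 68, py1_5 = 276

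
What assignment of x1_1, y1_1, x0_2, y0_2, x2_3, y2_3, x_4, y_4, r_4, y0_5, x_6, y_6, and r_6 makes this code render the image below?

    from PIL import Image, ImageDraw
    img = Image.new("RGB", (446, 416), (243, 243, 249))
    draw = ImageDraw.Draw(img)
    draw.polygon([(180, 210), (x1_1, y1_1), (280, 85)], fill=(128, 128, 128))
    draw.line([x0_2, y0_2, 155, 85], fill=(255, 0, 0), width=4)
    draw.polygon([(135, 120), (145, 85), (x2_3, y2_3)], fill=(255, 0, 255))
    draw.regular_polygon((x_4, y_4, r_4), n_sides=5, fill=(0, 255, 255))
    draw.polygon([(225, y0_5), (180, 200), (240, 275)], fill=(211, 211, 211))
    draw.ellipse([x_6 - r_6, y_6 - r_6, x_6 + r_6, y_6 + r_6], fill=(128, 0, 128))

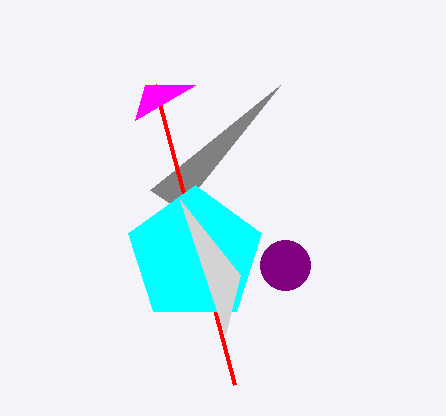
x1_1 = 150; y1_1 = 190; x0_2 = 235; y0_2 = 385; x2_3 = 195; y2_3 = 85; x_4 = 195; y_4 = 255; r_4 = 70; y0_5 = 335; x_6 = 285; y_6 = 265; r_6 = 25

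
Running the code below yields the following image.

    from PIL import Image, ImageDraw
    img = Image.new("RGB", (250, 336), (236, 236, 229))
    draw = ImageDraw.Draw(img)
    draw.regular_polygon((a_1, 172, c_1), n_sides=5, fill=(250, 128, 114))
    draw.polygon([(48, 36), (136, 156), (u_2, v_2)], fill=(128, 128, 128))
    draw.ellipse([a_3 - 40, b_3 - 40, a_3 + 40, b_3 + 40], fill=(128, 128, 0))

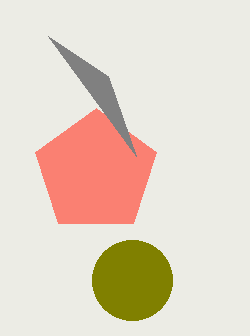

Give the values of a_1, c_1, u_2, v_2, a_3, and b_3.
a_1 = 96; c_1 = 64; u_2 = 108; v_2 = 76; a_3 = 132; b_3 = 280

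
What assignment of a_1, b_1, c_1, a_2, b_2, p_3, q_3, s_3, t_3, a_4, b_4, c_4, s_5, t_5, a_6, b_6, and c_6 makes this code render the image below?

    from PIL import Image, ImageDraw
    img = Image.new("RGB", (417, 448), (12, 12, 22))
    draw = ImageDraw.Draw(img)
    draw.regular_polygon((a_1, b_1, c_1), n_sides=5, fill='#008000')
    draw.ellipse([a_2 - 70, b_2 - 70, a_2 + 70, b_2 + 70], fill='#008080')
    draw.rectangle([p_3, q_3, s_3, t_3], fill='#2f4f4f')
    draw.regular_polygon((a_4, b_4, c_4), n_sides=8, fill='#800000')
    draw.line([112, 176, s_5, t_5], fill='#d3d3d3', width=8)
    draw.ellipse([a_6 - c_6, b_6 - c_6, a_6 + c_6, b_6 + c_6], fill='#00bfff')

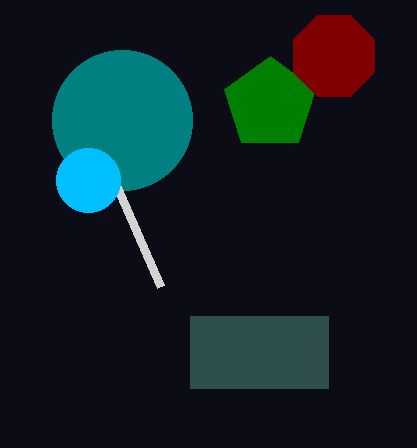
a_1 = 270, b_1 = 104, c_1 = 48, a_2 = 122, b_2 = 120, p_3 = 190, q_3 = 316, s_3 = 328, t_3 = 388, a_4 = 334, b_4 = 56, c_4 = 44, s_5 = 160, t_5 = 286, a_6 = 88, b_6 = 180, c_6 = 32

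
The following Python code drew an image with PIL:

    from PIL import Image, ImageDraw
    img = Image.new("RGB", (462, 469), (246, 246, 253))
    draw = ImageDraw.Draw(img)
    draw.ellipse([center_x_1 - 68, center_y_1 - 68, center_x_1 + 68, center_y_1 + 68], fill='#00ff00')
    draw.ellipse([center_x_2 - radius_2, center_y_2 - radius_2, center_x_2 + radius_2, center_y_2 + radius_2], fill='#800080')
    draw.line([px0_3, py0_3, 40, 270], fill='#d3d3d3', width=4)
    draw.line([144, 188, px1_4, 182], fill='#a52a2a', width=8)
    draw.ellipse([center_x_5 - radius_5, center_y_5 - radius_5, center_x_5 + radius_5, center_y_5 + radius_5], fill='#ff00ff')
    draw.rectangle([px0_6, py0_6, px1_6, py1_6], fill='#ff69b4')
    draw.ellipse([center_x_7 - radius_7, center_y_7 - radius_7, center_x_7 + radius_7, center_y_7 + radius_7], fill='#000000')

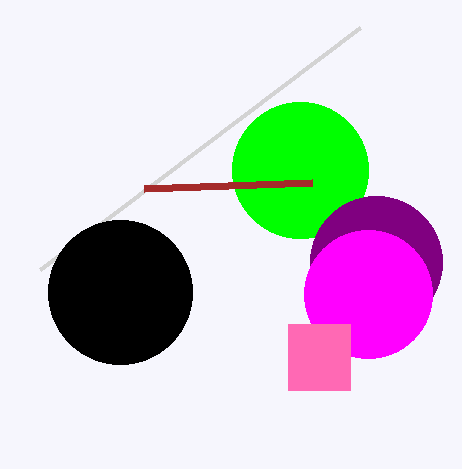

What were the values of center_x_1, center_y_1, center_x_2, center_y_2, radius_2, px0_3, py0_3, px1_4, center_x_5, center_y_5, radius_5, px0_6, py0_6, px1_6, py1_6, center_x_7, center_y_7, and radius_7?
center_x_1 = 300; center_y_1 = 170; center_x_2 = 376; center_y_2 = 262; radius_2 = 66; px0_3 = 360; py0_3 = 28; px1_4 = 312; center_x_5 = 368; center_y_5 = 294; radius_5 = 64; px0_6 = 288; py0_6 = 324; px1_6 = 350; py1_6 = 390; center_x_7 = 120; center_y_7 = 292; radius_7 = 72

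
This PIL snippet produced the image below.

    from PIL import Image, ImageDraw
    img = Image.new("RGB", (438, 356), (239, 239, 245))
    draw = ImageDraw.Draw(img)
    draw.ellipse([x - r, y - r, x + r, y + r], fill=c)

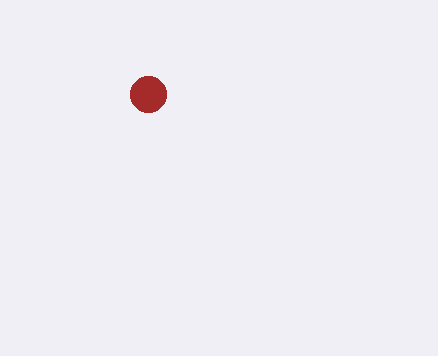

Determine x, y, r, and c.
x = 148; y = 94; r = 18; c = 'brown'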